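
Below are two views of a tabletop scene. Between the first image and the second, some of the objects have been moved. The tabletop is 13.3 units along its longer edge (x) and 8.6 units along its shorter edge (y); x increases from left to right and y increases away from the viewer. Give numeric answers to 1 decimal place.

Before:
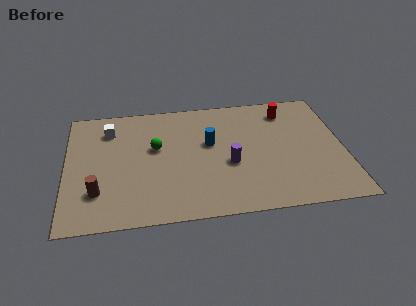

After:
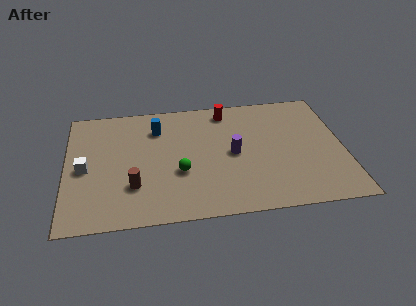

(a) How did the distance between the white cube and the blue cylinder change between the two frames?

-0.8

The distance was about 5.1 in the first image and 4.3 in the second, so they moved 0.8 units closer together.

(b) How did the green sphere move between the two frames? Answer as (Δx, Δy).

(1.1, -1.9)

The green sphere was at about (4.3, 5.1) and moved to about (5.4, 3.2).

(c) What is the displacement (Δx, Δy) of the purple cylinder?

(0.2, 0.7)

The purple cylinder started near (7.8, 3.5) and ended near (8.0, 4.2).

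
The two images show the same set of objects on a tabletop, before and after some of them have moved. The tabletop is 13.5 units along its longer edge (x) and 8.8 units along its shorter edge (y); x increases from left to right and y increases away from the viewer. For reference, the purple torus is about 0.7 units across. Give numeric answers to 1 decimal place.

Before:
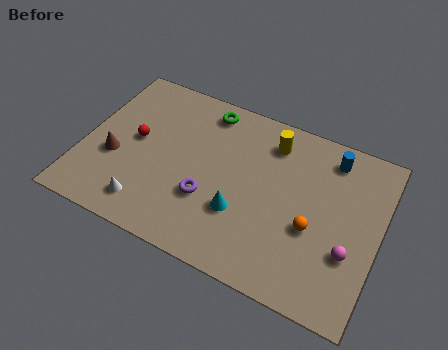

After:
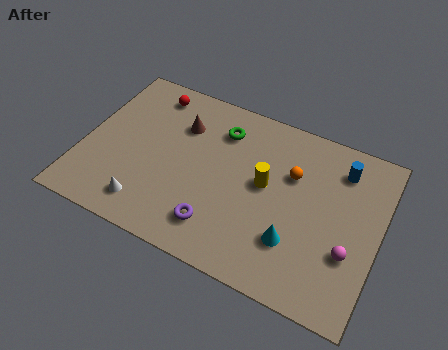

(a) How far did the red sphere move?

2.8

The red sphere was near (2.3, 4.7) before and (2.6, 7.5) after, so it travelled √(0.3² + 2.8²) ≈ 2.8 units.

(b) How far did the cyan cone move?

2.5

From (7.4, 2.9) to (9.9, 2.5), the cyan cone covered √(2.5² + 0.4²) ≈ 2.5 units.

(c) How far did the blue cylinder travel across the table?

0.6

The blue cylinder moved from about (11.0, 7.4) to (11.5, 7.0), a distance of √(0.5² + 0.4²) ≈ 0.6.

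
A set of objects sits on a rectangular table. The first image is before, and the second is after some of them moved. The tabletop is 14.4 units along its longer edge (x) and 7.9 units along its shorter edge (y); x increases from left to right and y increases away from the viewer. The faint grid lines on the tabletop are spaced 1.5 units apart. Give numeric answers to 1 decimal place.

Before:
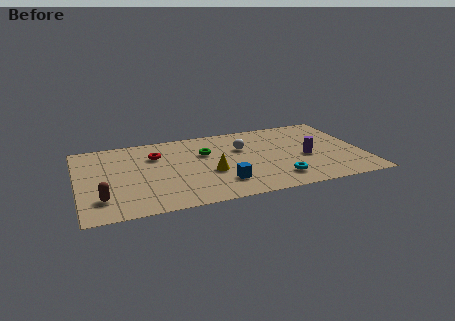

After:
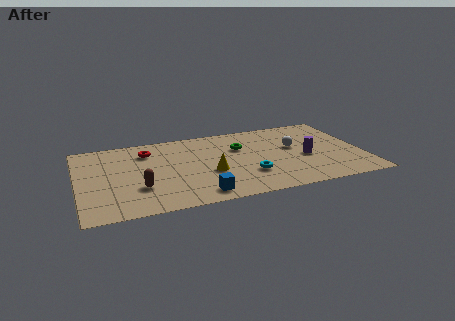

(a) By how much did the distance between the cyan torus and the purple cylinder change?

+0.8

Before: roughly 2.4 units apart; after: 3.2. That's 0.8 units further apart.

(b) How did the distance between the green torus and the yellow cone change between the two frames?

+0.7

Before: roughly 2.1 units apart; after: 2.8. That's 0.7 units further apart.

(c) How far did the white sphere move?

2.7

From (8.4, 5.2) to (11.0, 4.6), the white sphere covered √(2.6² + 0.6²) ≈ 2.7 units.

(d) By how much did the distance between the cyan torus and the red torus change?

-1.0

Before: roughly 7.1 units apart; after: 6.1. That's 1.0 units closer together.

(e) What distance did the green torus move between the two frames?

1.8

The green torus moved from about (6.5, 5.2) to (8.3, 5.3), a distance of √(1.8² + 0.1²) ≈ 1.8.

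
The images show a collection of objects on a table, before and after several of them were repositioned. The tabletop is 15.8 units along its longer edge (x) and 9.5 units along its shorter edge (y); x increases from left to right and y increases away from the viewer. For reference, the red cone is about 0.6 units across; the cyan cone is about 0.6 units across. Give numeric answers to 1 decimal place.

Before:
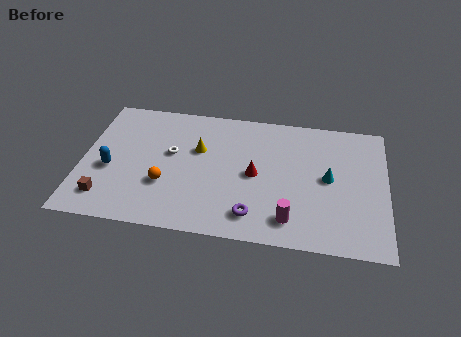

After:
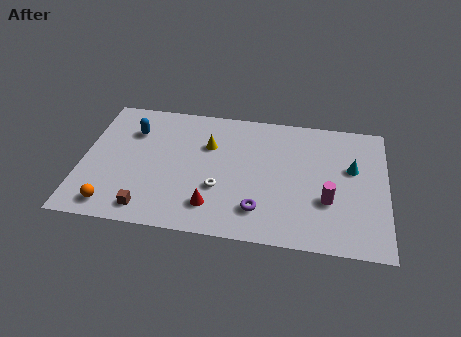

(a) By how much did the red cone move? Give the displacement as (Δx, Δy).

(-2.1, -2.6)

The red cone was at about (9.0, 4.6) and moved to about (6.9, 2.0).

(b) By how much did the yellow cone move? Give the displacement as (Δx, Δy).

(0.5, 0.4)

From the two frames, the yellow cone sits at roughly (6.0, 6.0) before and (6.5, 6.4) after.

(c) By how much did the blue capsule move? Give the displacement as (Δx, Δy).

(1.0, 3.0)

The blue capsule started near (1.5, 3.9) and ended near (2.5, 6.9).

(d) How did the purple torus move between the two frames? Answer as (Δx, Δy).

(0.3, 0.4)

From the two frames, the purple torus sits at roughly (9.0, 1.7) before and (9.3, 2.1) after.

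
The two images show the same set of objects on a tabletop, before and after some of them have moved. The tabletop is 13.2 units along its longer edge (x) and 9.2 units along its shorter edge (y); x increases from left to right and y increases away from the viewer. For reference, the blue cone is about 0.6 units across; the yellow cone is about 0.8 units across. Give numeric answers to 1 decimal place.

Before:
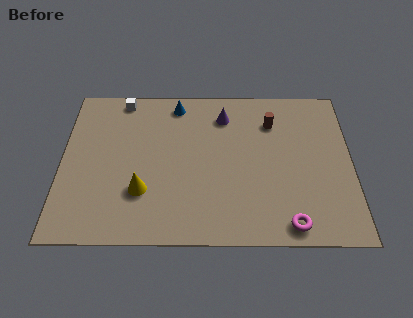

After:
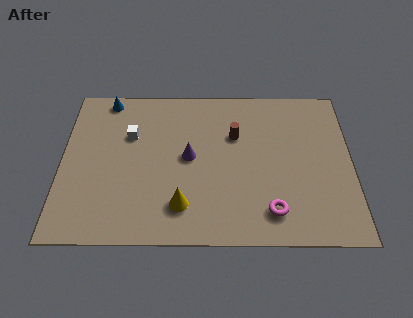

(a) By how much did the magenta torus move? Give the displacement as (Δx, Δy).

(-0.8, 0.7)

From the two frames, the magenta torus sits at roughly (10.3, 1.0) before and (9.5, 1.7) after.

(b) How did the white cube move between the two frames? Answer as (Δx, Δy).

(0.4, -2.2)

From the two frames, the white cube sits at roughly (2.7, 8.3) before and (3.1, 6.1) after.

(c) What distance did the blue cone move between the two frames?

3.2

From (5.2, 8.0) to (2.0, 8.3), the blue cone covered √(3.2² + 0.3²) ≈ 3.2 units.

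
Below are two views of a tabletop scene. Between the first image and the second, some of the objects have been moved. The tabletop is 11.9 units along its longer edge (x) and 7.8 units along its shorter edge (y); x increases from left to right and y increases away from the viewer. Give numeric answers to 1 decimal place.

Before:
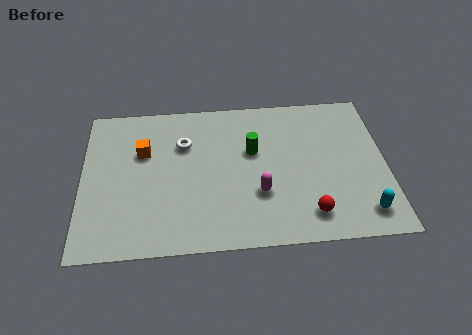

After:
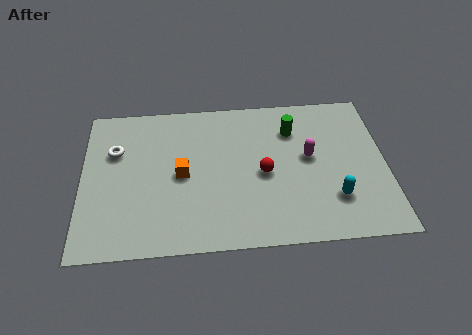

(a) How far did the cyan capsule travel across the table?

1.4

From (10.9, 1.3) to (9.8, 2.1), the cyan capsule covered √(1.1² + 0.8²) ≈ 1.4 units.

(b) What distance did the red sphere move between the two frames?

2.8

The red sphere was near (8.8, 1.4) before and (7.1, 3.6) after, so it travelled √(1.7² + 2.2²) ≈ 2.8 units.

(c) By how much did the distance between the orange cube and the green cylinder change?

+0.5

They were about 4.3 units apart before and 4.8 after — 0.5 units further apart.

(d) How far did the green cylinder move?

1.9

From (6.7, 4.8) to (8.3, 5.8), the green cylinder covered √(1.6² + 1.0²) ≈ 1.9 units.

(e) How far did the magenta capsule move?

2.6

The magenta capsule moved from about (6.9, 2.6) to (8.9, 4.3), a distance of √(2.0² + 1.7²) ≈ 2.6.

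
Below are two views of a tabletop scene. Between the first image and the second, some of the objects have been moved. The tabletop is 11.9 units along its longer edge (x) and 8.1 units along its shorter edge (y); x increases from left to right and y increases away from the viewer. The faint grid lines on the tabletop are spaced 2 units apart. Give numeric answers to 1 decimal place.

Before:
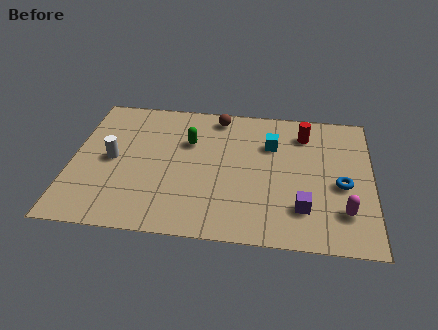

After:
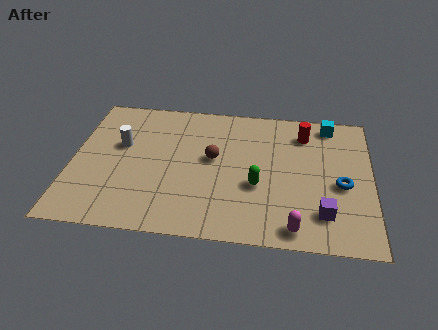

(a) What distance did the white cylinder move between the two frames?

0.9

The white cylinder moved from about (1.6, 4.0) to (1.9, 4.9), a distance of √(0.3² + 0.9²) ≈ 0.9.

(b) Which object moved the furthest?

the green capsule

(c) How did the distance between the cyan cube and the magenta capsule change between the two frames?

+1.7

They were about 4.6 units apart before and 6.3 after — 1.7 units further apart.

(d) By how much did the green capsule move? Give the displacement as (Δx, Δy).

(2.8, -2.3)

From the two frames, the green capsule sits at roughly (4.6, 5.4) before and (7.4, 3.1) after.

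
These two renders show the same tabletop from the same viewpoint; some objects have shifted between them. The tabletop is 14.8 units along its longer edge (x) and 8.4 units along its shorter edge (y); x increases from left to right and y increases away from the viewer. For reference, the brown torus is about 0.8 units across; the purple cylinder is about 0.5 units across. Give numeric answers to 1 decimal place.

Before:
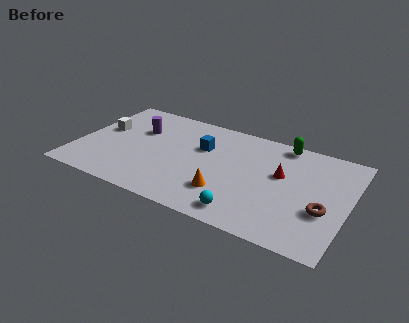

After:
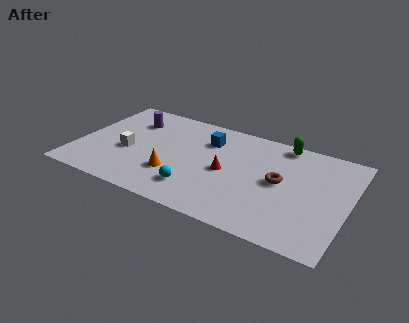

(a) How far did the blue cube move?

0.7

The blue cube moved from about (6.7, 5.5) to (6.9, 6.2), a distance of √(0.2² + 0.7²) ≈ 0.7.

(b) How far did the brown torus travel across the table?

2.8

The brown torus was near (13.6, 3.1) before and (11.1, 4.4) after, so it travelled √(2.5² + 1.3²) ≈ 2.8 units.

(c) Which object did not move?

the green capsule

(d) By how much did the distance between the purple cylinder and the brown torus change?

-2.1

The distance was about 10.8 in the first image and 8.7 in the second, so they moved 2.1 units closer together.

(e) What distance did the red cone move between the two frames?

3.1

The red cone moved from about (11.1, 5.0) to (8.2, 4.0), a distance of √(2.9² + 1.0²) ≈ 3.1.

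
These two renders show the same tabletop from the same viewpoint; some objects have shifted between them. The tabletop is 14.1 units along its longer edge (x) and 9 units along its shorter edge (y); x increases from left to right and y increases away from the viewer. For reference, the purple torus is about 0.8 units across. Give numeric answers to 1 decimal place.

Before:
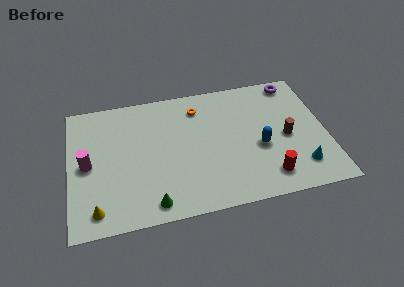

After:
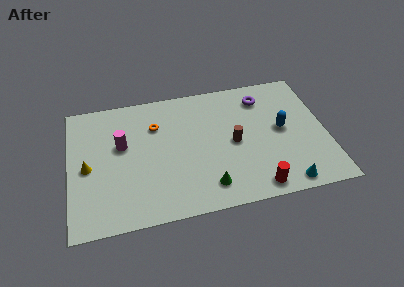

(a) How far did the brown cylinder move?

2.9

From (11.9, 4.1) to (9.0, 4.3), the brown cylinder covered √(2.9² + 0.2²) ≈ 2.9 units.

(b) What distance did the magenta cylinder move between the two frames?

2.1

The magenta cylinder was near (1.0, 4.4) before and (2.9, 5.4) after, so it travelled √(1.9² + 1.0²) ≈ 2.1 units.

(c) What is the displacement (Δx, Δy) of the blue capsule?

(1.3, 1.0)

From the two frames, the blue capsule sits at roughly (10.4, 3.7) before and (11.7, 4.7) after.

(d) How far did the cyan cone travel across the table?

1.3

From (12.5, 1.9) to (11.6, 0.9), the cyan cone covered √(0.9² + 1.0²) ≈ 1.3 units.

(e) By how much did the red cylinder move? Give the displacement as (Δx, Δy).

(-0.7, -0.6)

The red cylinder was at about (10.7, 1.6) and moved to about (10.0, 1.0).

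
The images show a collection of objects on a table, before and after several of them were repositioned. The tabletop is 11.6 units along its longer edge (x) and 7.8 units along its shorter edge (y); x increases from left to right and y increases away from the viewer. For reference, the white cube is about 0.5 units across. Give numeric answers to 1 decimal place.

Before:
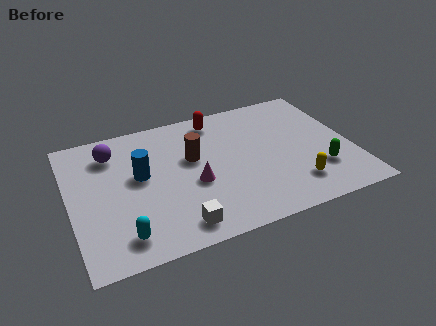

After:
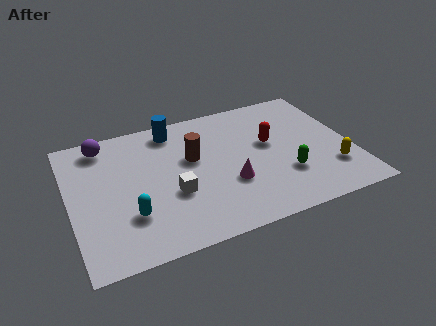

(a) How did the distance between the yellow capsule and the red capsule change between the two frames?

-2.4

They were about 5.7 units apart before and 3.3 after — 2.4 units closer together.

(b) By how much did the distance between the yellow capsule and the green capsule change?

+0.7

They were about 1.2 units apart before and 1.9 after — 0.7 units further apart.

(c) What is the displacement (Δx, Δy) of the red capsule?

(2.0, -2.2)

From the two frames, the red capsule sits at roughly (6.3, 6.7) before and (8.3, 4.5) after.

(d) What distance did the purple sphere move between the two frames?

0.7

From (1.9, 6.1) to (1.6, 6.7), the purple sphere covered √(0.3² + 0.6²) ≈ 0.7 units.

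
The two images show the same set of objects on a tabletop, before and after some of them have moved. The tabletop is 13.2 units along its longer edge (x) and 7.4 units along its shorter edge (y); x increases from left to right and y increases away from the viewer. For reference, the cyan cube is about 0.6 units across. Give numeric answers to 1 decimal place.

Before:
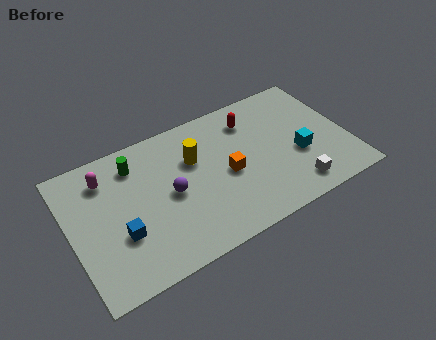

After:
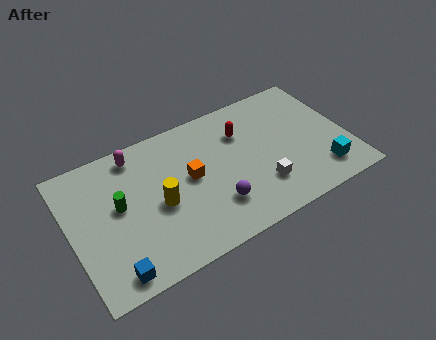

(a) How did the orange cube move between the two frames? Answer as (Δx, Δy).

(-1.7, 0.6)

From the two frames, the orange cube sits at roughly (7.4, 3.4) before and (5.7, 4.0) after.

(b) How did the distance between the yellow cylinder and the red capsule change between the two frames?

+1.7

Before: roughly 3.0 units apart; after: 4.7. That's 1.7 units further apart.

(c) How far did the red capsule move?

0.7

From (8.9, 5.8) to (8.4, 5.3), the red capsule covered √(0.5² + 0.5²) ≈ 0.7 units.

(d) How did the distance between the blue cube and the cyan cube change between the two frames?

+1.5

The distance was about 8.6 in the first image and 10.1 in the second, so they moved 1.5 units further apart.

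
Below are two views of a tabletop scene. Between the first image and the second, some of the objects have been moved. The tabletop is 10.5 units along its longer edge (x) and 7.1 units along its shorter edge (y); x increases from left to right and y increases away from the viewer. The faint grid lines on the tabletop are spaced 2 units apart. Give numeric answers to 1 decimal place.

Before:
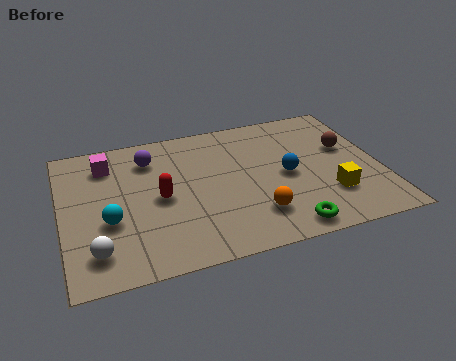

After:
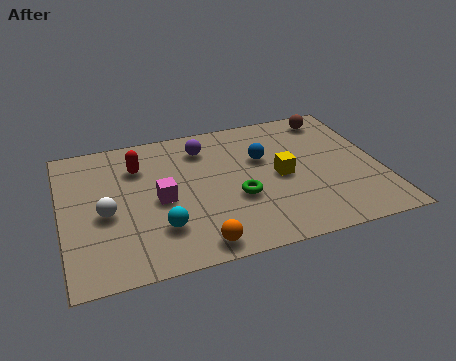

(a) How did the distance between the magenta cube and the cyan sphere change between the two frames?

-1.5

The distance was about 2.9 in the first image and 1.4 in the second, so they moved 1.5 units closer together.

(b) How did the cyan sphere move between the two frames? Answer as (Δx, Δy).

(1.6, -0.8)

The cyan sphere was at about (1.5, 2.7) and moved to about (3.1, 1.9).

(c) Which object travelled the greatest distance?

the magenta cube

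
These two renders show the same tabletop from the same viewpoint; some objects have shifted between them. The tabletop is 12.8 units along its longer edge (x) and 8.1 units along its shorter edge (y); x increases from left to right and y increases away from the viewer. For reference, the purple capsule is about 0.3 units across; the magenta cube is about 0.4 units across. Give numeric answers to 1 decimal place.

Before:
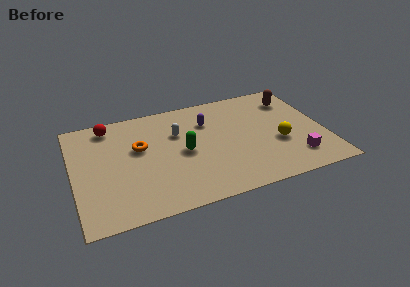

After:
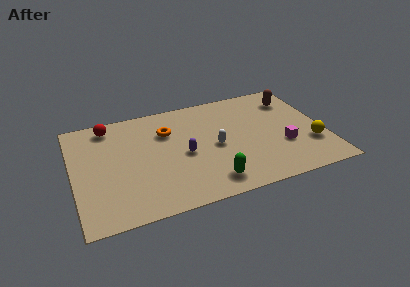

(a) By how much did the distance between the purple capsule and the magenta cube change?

-0.7

Before: roughly 5.8 units apart; after: 5.1. That's 0.7 units closer together.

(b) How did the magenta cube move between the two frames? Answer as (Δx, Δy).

(-0.5, 1.1)

The magenta cube started near (11.1, 1.7) and ended near (10.6, 2.8).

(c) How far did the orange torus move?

1.7

The orange torus moved from about (3.4, 4.9) to (4.9, 5.7), a distance of √(1.5² + 0.8²) ≈ 1.7.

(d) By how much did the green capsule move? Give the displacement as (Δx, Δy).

(1.1, -2.6)

The green capsule started near (5.6, 3.9) and ended near (6.7, 1.3).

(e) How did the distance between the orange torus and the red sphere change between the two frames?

+0.7

Before: roughly 2.5 units apart; after: 3.2. That's 0.7 units further apart.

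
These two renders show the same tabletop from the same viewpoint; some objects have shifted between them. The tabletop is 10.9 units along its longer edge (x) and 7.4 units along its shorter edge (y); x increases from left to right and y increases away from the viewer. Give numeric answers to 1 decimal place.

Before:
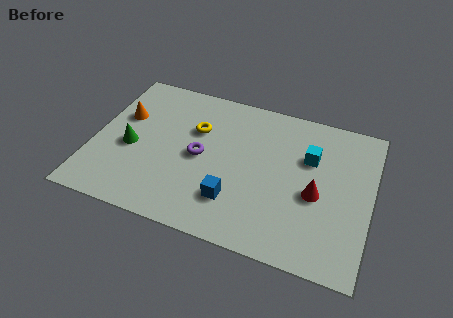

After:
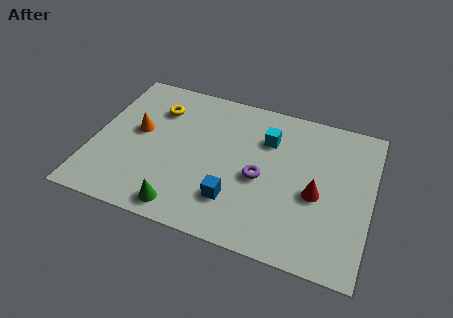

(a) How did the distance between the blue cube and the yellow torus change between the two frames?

+1.5

They were about 3.5 units apart before and 5.0 after — 1.5 units further apart.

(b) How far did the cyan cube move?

1.7

From (8.4, 4.9) to (6.7, 5.3), the cyan cube covered √(1.7² + 0.4²) ≈ 1.7 units.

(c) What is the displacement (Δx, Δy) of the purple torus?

(2.4, -0.3)

The purple torus started near (4.2, 3.6) and ended near (6.6, 3.3).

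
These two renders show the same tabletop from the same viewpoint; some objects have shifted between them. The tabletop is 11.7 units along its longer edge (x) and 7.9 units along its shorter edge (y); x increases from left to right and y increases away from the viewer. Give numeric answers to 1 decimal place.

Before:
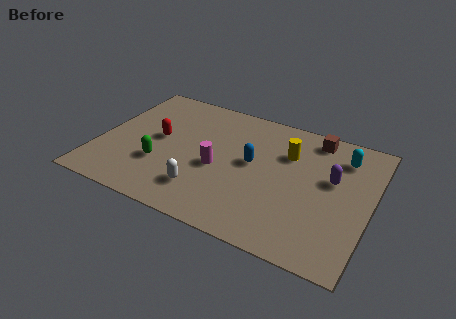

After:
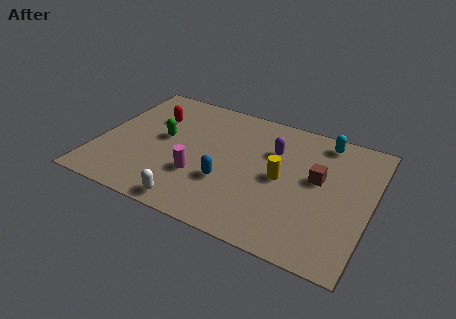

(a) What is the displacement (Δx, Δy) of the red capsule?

(-0.4, 1.3)

From the two frames, the red capsule sits at roughly (2.5, 4.2) before and (2.1, 5.5) after.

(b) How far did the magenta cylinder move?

1.1

From (5.2, 3.4) to (4.5, 2.6), the magenta cylinder covered √(0.7² + 0.8²) ≈ 1.1 units.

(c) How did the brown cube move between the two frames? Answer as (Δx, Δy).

(0.4, -2.4)

The brown cube was at about (9.0, 6.9) and moved to about (9.4, 4.5).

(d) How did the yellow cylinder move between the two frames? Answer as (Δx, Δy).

(-0.1, -1.6)

The yellow cylinder started near (8.0, 5.5) and ended near (7.9, 3.9).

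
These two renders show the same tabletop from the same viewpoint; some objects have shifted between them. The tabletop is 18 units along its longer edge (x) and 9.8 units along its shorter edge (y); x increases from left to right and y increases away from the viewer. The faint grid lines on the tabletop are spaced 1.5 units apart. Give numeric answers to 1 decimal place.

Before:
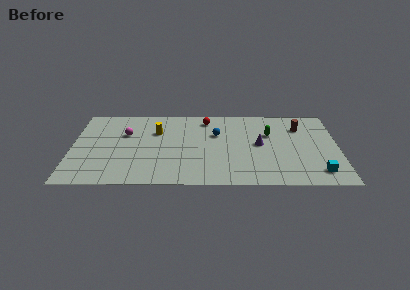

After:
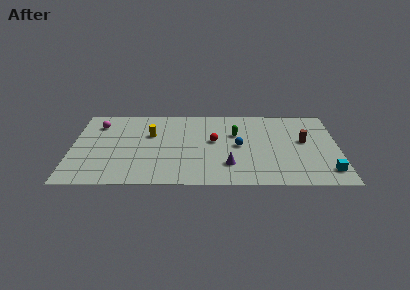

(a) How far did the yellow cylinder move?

0.6

The yellow cylinder was near (5.7, 6.7) before and (5.3, 6.3) after, so it travelled √(0.4² + 0.4²) ≈ 0.6 units.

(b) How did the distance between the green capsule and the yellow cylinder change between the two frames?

-1.9

The distance was about 7.7 in the first image and 5.8 in the second, so they moved 1.9 units closer together.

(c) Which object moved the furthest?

the purple cone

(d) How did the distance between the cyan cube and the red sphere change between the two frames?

-1.5

Before: roughly 10.0 units apart; after: 8.5. That's 1.5 units closer together.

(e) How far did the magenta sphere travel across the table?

2.2

The magenta sphere moved from about (3.6, 6.4) to (1.7, 7.6), a distance of √(1.9² + 1.2²) ≈ 2.2.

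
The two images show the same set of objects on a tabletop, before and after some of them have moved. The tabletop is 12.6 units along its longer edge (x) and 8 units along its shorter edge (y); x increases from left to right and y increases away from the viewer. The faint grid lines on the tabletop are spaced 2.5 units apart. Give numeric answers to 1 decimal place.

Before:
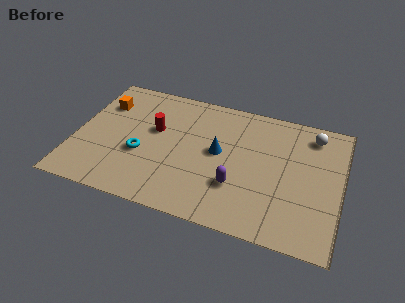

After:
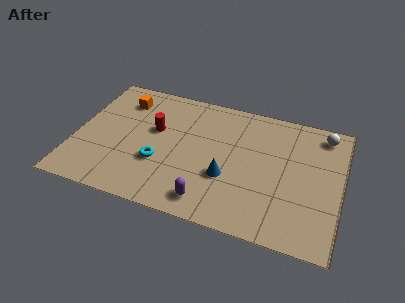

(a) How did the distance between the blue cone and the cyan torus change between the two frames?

-0.6

The distance was about 3.8 in the first image and 3.2 in the second, so they moved 0.6 units closer together.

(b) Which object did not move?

the red cylinder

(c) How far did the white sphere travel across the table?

0.5

The white sphere moved from about (11.1, 6.7) to (11.6, 6.9), a distance of √(0.5² + 0.2²) ≈ 0.5.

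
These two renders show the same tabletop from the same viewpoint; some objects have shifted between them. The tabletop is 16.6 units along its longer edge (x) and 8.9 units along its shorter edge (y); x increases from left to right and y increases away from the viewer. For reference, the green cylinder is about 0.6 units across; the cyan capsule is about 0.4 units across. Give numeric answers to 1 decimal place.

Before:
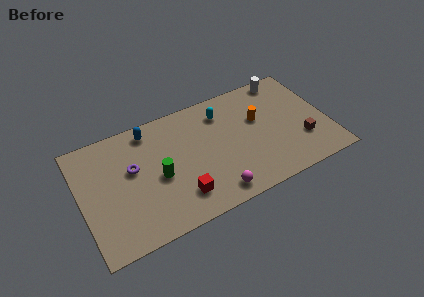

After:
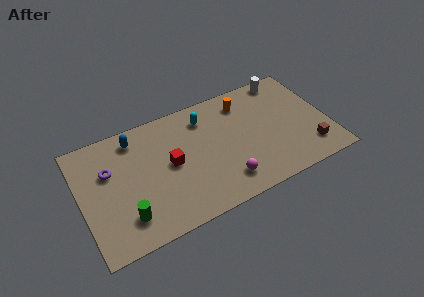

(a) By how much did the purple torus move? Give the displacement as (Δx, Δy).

(-1.5, 0.5)

From the two frames, the purple torus sits at roughly (3.5, 5.3) before and (2.0, 5.8) after.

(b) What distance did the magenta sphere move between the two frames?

1.0

From (8.5, 1.2) to (9.3, 1.8), the magenta sphere covered √(0.8² + 0.6²) ≈ 1.0 units.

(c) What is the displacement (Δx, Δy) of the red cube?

(-0.3, 2.6)

The red cube started near (6.3, 2.0) and ended near (6.0, 4.6).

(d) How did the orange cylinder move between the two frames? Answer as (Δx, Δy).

(-0.8, 1.7)

From the two frames, the orange cylinder sits at roughly (12.1, 5.5) before and (11.3, 7.2) after.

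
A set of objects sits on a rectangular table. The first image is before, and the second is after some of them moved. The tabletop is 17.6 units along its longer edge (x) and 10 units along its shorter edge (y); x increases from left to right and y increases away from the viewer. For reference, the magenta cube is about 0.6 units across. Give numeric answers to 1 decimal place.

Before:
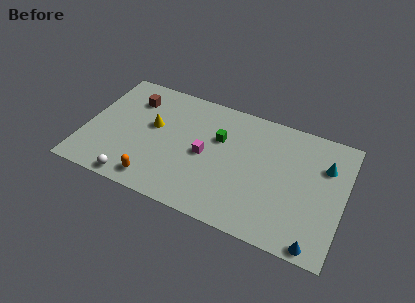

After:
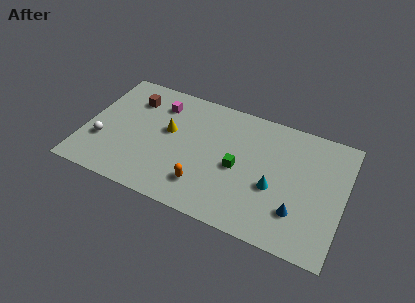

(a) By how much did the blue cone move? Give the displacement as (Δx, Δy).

(-1.4, 1.9)

The blue cone was at about (16.1, 0.8) and moved to about (14.7, 2.7).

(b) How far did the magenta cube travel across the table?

4.6

The magenta cube was near (8.2, 4.8) before and (4.7, 7.8) after, so it travelled √(3.5² + 3.0²) ≈ 4.6 units.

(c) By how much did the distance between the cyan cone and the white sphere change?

-2.1

The distance was about 13.8 in the first image and 11.7 in the second, so they moved 2.1 units closer together.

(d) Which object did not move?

the brown cube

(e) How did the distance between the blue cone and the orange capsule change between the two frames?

-4.6

Before: roughly 10.9 units apart; after: 6.3. That's 4.6 units closer together.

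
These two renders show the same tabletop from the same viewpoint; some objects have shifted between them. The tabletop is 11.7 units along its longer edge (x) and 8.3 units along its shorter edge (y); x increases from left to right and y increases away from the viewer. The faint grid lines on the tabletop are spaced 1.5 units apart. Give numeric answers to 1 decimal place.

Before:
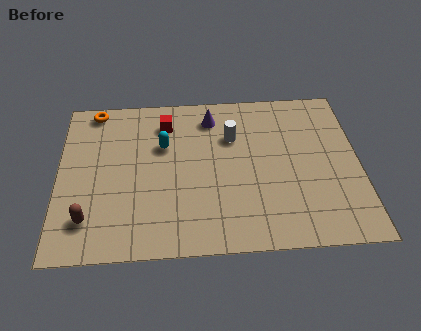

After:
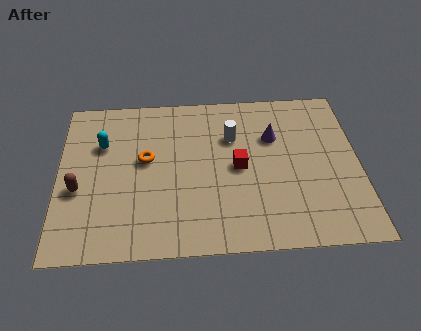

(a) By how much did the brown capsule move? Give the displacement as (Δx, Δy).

(-0.4, 1.5)

The brown capsule was at about (1.2, 1.8) and moved to about (0.8, 3.3).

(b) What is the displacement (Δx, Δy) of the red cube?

(2.8, -2.5)

The red cube was at about (4.2, 6.6) and moved to about (7.0, 4.1).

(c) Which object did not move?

the white cylinder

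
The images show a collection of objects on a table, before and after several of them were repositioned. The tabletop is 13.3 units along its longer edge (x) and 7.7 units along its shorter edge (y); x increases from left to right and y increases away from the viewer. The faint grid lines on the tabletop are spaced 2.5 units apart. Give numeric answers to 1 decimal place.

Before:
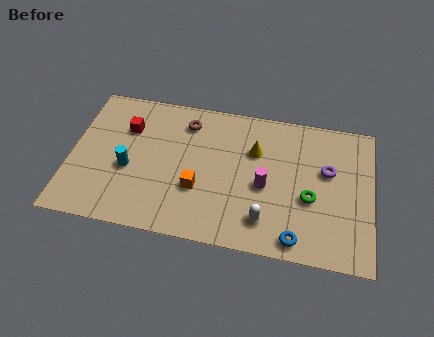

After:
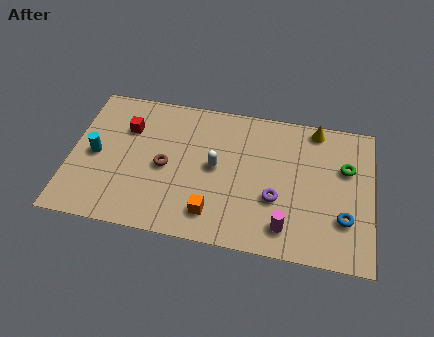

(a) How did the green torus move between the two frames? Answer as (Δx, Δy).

(1.5, 1.9)

The green torus was at about (10.6, 3.1) and moved to about (12.1, 5.0).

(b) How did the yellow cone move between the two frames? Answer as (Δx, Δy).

(2.6, 1.7)

The yellow cone started near (8.1, 5.2) and ended near (10.7, 6.9).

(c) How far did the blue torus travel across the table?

2.4

From (10.1, 0.9) to (12.1, 2.3), the blue torus covered √(2.0² + 1.4²) ≈ 2.4 units.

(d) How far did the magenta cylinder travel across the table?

2.2

The magenta cylinder moved from about (8.6, 3.4) to (9.6, 1.4), a distance of √(1.0² + 2.0²) ≈ 2.2.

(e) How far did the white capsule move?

3.3

From (8.7, 1.6) to (6.4, 4.0), the white capsule covered √(2.3² + 2.4²) ≈ 3.3 units.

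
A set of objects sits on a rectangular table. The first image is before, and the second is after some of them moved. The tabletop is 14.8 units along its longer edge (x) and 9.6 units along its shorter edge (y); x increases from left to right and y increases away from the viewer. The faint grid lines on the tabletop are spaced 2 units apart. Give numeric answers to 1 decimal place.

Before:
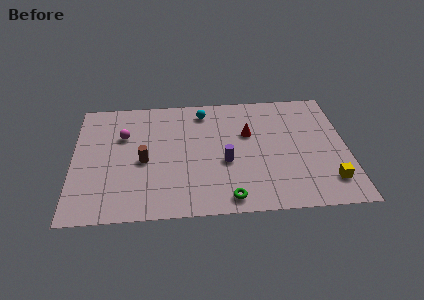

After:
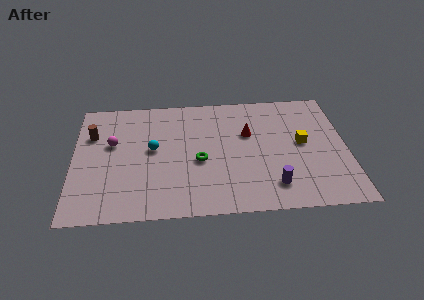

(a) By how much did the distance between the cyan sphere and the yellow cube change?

-0.9

Before: roughly 9.0 units apart; after: 8.1. That's 0.9 units closer together.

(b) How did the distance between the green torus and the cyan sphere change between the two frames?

-4.4

They were about 7.1 units apart before and 2.7 after — 4.4 units closer together.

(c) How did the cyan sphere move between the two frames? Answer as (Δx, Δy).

(-2.8, -2.9)

The cyan sphere started near (7.1, 8.1) and ended near (4.3, 5.2).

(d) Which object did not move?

the red cone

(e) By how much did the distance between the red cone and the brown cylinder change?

+2.5

The distance was about 6.0 in the first image and 8.5 in the second, so they moved 2.5 units further apart.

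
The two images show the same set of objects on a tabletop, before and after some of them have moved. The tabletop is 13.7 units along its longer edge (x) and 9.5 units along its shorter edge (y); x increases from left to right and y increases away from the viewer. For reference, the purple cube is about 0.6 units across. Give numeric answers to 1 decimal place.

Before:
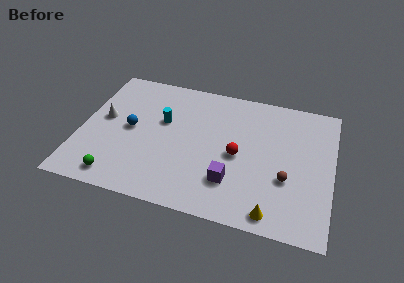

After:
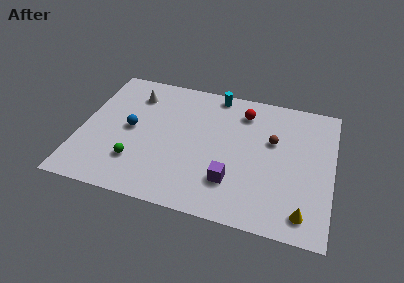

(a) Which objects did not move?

the blue sphere and the purple cube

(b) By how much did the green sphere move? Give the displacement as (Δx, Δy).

(0.9, 1.3)

The green sphere started near (2.3, 1.2) and ended near (3.2, 2.5).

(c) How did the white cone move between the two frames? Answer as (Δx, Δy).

(1.5, 2.2)

The white cone was at about (1.2, 5.2) and moved to about (2.7, 7.4).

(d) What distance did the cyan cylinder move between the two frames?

3.9

From (4.4, 5.8) to (7.1, 8.6), the cyan cylinder covered √(2.7² + 2.8²) ≈ 3.9 units.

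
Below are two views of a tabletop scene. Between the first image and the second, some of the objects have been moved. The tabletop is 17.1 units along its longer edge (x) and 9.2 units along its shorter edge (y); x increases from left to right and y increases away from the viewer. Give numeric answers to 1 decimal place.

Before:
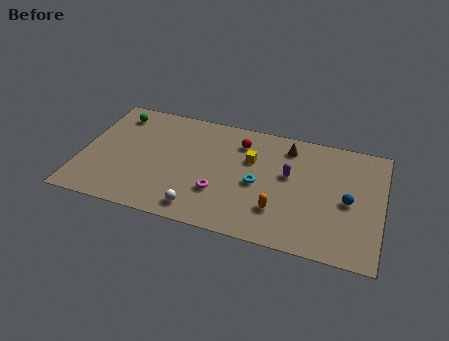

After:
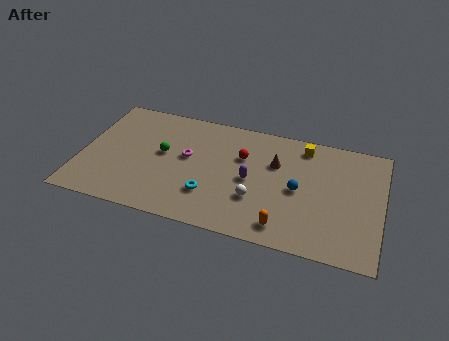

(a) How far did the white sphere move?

3.5

The white sphere moved from about (7.0, 1.3) to (10.1, 3.0), a distance of √(3.1² + 1.7²) ≈ 3.5.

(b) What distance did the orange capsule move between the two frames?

1.2

The orange capsule moved from about (11.4, 2.5) to (11.8, 1.4), a distance of √(0.4² + 1.1²) ≈ 1.2.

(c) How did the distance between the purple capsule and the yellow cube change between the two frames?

+2.2

Before: roughly 2.3 units apart; after: 4.5. That's 2.2 units further apart.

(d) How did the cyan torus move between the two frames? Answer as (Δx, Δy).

(-2.6, -1.6)

The cyan torus was at about (10.1, 4.2) and moved to about (7.5, 2.6).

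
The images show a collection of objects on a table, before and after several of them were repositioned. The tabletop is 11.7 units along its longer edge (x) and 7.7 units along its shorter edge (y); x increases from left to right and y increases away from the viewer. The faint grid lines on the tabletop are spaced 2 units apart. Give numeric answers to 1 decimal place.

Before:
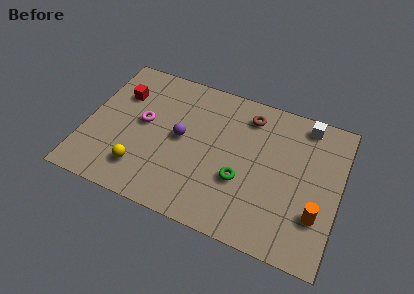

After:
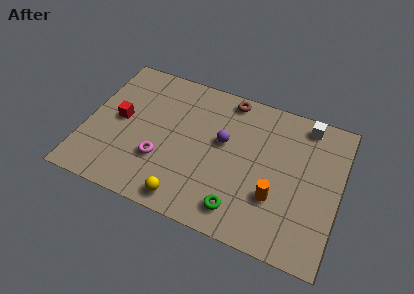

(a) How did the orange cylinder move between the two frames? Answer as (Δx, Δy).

(-1.9, 0.2)

The orange cylinder was at about (10.8, 2.3) and moved to about (8.9, 2.5).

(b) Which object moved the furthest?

the yellow sphere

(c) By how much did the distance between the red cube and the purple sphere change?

+1.5

Before: roughly 3.3 units apart; after: 4.8. That's 1.5 units further apart.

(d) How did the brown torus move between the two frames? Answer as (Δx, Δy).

(-1.0, 0.6)

The brown torus was at about (7.3, 6.3) and moved to about (6.3, 6.9).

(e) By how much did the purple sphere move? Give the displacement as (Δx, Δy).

(1.9, 0.5)

The purple sphere started near (4.4, 4.0) and ended near (6.3, 4.5).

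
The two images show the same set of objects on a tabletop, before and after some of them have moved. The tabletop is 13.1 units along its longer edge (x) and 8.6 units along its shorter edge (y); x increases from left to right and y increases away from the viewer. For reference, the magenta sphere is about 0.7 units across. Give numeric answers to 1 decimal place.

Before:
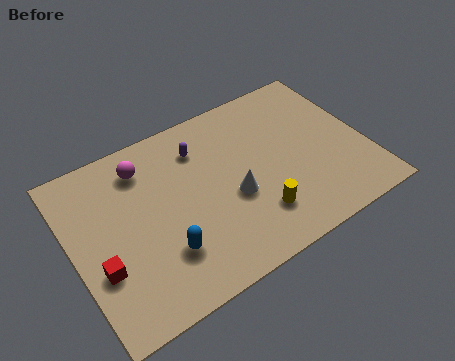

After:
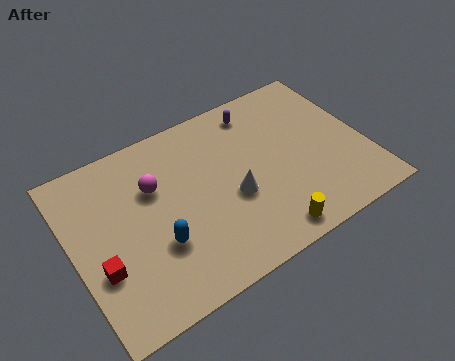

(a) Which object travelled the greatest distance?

the purple capsule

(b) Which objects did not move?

the white cone and the red cube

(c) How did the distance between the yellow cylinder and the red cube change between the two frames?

+0.5

They were about 6.9 units apart before and 7.4 after — 0.5 units further apart.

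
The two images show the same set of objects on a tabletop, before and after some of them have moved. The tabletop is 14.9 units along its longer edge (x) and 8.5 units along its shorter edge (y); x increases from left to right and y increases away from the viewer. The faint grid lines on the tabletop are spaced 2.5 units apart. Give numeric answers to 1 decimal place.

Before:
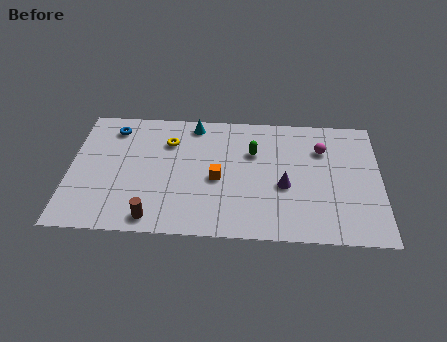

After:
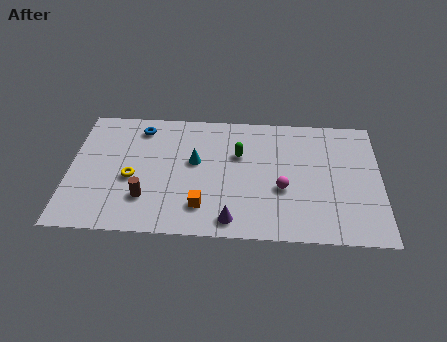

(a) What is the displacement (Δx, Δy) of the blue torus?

(1.3, 0.1)

From the two frames, the blue torus sits at roughly (2.0, 7.0) before and (3.3, 7.1) after.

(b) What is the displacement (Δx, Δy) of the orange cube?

(-0.7, -1.9)

The orange cube was at about (7.1, 3.8) and moved to about (6.4, 1.9).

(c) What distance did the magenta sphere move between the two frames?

3.4

The magenta sphere was near (12.1, 6.1) before and (10.2, 3.3) after, so it travelled √(1.9² + 2.8²) ≈ 3.4 units.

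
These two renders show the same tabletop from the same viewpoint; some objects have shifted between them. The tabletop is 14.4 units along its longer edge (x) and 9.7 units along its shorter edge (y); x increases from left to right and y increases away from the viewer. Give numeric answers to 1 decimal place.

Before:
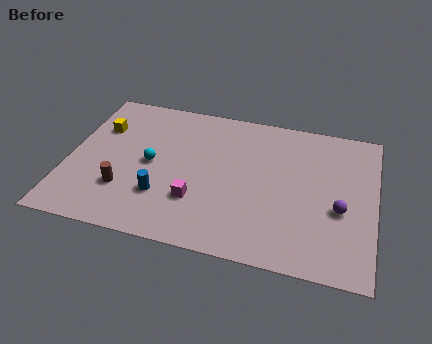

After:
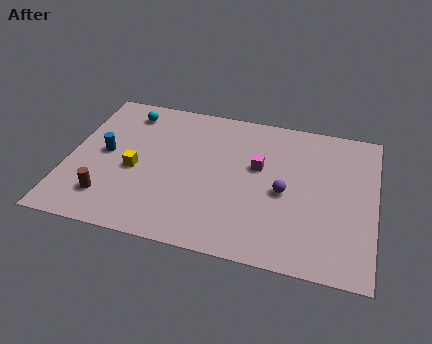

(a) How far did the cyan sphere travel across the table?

3.6

The cyan sphere was near (3.9, 4.8) before and (2.5, 8.1) after, so it travelled √(1.4² + 3.3²) ≈ 3.6 units.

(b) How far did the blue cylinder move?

3.6

The blue cylinder was near (4.6, 2.8) before and (1.7, 5.0) after, so it travelled √(2.9² + 2.2²) ≈ 3.6 units.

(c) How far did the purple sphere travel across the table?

2.6

From (12.8, 3.9) to (10.2, 4.4), the purple sphere covered √(2.6² + 0.5²) ≈ 2.6 units.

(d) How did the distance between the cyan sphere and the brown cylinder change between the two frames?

+3.7

The distance was about 2.3 in the first image and 6.0 in the second, so they moved 3.7 units further apart.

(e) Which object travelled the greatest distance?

the magenta cube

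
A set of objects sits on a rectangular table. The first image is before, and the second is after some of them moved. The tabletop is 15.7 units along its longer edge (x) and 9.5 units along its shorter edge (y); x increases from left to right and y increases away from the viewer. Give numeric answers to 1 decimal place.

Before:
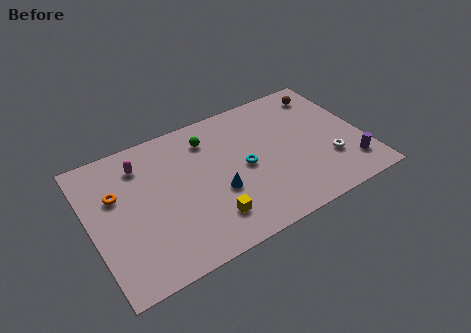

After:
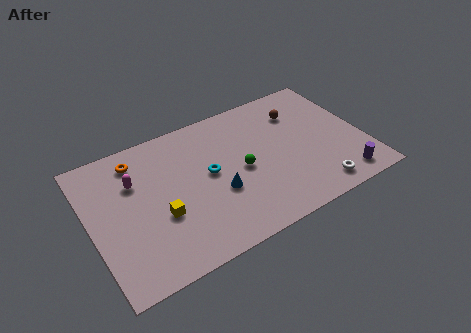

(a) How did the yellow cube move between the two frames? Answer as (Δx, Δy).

(-2.6, 1.5)

From the two frames, the yellow cube sits at roughly (6.4, 2.1) before and (3.8, 3.6) after.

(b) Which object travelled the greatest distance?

the green sphere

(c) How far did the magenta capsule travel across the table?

1.1

The magenta capsule moved from about (3.2, 7.5) to (2.7, 6.5), a distance of √(0.5² + 1.0²) ≈ 1.1.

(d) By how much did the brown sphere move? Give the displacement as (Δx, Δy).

(-1.7, -0.8)

The brown sphere started near (14.1, 7.9) and ended near (12.4, 7.1).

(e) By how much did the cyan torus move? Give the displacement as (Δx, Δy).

(-2.0, 0.5)

The cyan torus started near (8.8, 4.6) and ended near (6.8, 5.1).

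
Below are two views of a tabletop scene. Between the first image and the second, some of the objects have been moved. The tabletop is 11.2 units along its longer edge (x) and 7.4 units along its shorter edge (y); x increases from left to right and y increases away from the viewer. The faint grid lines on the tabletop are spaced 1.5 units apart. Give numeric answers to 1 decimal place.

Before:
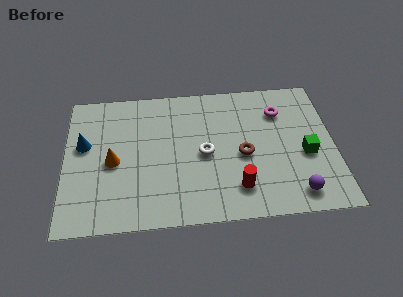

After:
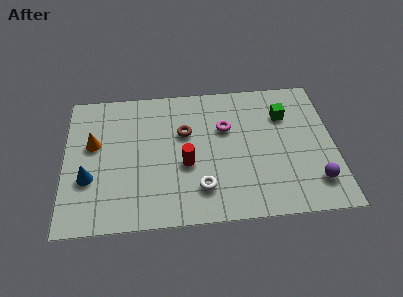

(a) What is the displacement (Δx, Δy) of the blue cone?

(0.2, -1.8)

From the two frames, the blue cone sits at roughly (0.8, 4.4) before and (1.0, 2.6) after.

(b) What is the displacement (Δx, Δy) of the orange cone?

(-0.8, 1.0)

From the two frames, the orange cone sits at roughly (2.0, 3.4) before and (1.2, 4.4) after.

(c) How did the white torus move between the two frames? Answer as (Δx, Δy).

(-0.2, -1.8)

The white torus started near (5.8, 3.5) and ended near (5.6, 1.7).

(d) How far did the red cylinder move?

2.5

The red cylinder was near (7.1, 1.6) before and (5.0, 3.0) after, so it travelled √(2.1² + 1.4²) ≈ 2.5 units.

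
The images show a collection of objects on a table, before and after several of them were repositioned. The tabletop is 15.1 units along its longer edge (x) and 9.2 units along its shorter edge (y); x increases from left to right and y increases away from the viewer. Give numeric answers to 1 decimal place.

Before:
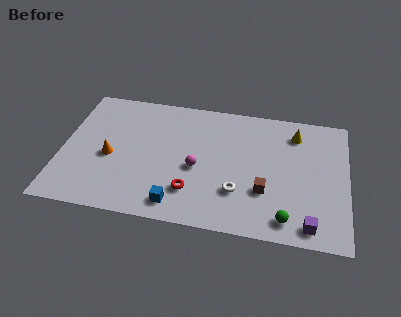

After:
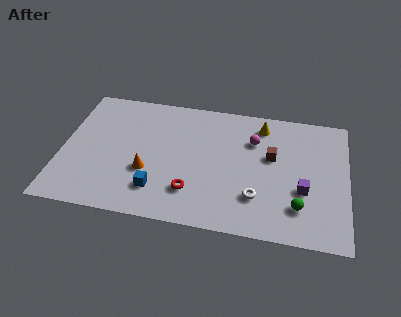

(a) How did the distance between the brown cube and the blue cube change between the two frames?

+2.0

They were about 4.8 units apart before and 6.8 after — 2.0 units further apart.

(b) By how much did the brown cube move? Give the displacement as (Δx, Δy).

(0.3, 2.5)

The brown cube started near (10.8, 3.0) and ended near (11.1, 5.5).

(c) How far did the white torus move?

1.0

The white torus was near (9.4, 2.7) before and (10.4, 2.5) after, so it travelled √(1.0² + 0.2²) ≈ 1.0 units.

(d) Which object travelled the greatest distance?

the magenta sphere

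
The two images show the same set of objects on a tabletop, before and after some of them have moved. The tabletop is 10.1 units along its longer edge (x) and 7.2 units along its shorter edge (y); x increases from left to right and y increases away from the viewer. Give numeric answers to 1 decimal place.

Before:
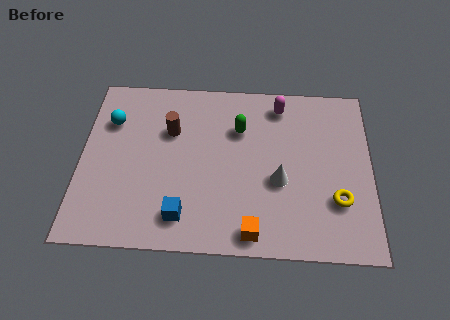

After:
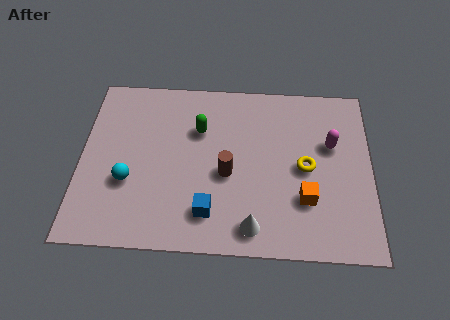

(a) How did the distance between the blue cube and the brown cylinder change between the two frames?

-1.8

Before: roughly 3.5 units apart; after: 1.7. That's 1.8 units closer together.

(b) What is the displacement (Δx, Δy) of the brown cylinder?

(2.0, -1.7)

The brown cylinder started near (3.1, 4.8) and ended near (5.1, 3.1).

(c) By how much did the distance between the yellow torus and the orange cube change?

-1.9

Before: roughly 3.2 units apart; after: 1.3. That's 1.9 units closer together.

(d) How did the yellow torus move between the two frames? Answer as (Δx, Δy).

(-1.1, 1.3)

From the two frames, the yellow torus sits at roughly (8.9, 2.2) before and (7.8, 3.5) after.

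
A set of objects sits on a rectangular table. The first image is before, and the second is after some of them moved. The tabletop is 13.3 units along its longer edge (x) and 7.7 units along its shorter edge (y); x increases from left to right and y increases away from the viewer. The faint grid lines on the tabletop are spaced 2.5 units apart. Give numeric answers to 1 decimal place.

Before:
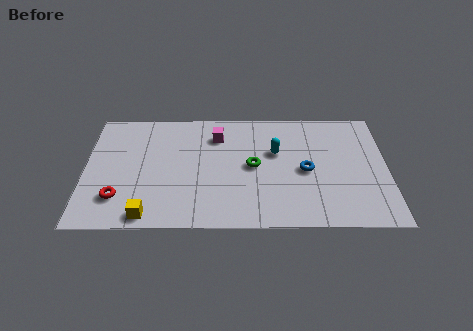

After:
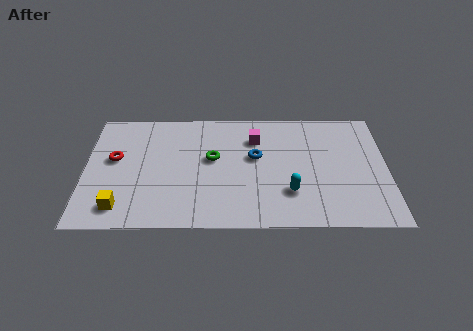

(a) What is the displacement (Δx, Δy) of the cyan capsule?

(0.6, -2.6)

The cyan capsule was at about (8.4, 4.8) and moved to about (9.0, 2.2).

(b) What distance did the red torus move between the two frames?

2.5

The red torus was near (1.5, 1.9) before and (1.3, 4.4) after, so it travelled √(0.2² + 2.5²) ≈ 2.5 units.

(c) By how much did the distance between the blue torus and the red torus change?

-2.2

Before: roughly 8.4 units apart; after: 6.2. That's 2.2 units closer together.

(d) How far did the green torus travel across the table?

1.9

From (7.4, 3.9) to (5.6, 4.4), the green torus covered √(1.8² + 0.5²) ≈ 1.9 units.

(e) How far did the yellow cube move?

1.3

The yellow cube moved from about (2.8, 0.8) to (1.6, 1.3), a distance of √(1.2² + 0.5²) ≈ 1.3.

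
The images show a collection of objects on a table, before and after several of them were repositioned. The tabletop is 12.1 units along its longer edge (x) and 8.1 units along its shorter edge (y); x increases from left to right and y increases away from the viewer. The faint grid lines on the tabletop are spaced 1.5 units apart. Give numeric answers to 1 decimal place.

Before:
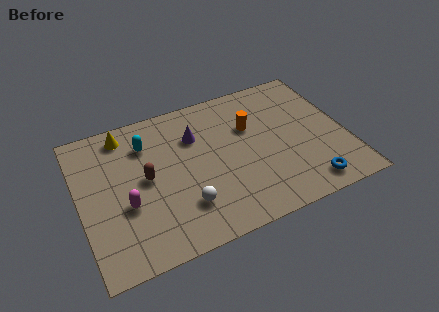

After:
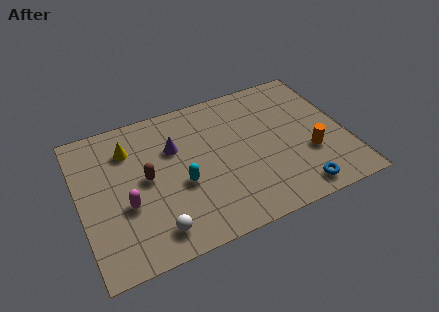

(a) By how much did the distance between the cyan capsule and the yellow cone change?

+2.2

They were about 1.3 units apart before and 3.5 after — 2.2 units further apart.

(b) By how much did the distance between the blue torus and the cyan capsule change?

-2.9

The distance was about 8.4 in the first image and 5.5 in the second, so they moved 2.9 units closer together.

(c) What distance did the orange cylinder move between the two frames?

3.5

The orange cylinder was near (7.9, 5.3) before and (10.3, 2.8) after, so it travelled √(2.4² + 2.5²) ≈ 3.5 units.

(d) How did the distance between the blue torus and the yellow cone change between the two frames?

-1.0

The distance was about 9.7 in the first image and 8.7 in the second, so they moved 1.0 units closer together.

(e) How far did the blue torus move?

0.5

The blue torus moved from about (10.0, 1.1) to (9.5, 1.0), a distance of √(0.5² + 0.1²) ≈ 0.5.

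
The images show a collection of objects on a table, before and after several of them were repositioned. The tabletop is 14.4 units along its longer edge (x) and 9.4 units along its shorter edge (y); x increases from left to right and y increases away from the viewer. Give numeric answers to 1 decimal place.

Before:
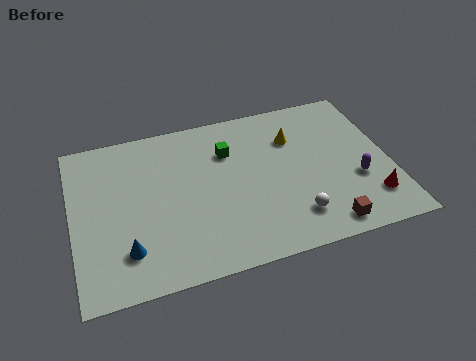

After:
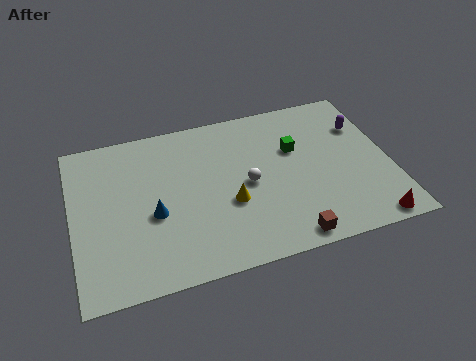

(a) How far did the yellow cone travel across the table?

4.5

From (10.2, 6.7) to (7.0, 3.6), the yellow cone covered √(3.2² + 3.1²) ≈ 4.5 units.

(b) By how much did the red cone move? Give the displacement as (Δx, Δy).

(-0.2, -1.3)

The red cone started near (13.3, 2.1) and ended near (13.1, 0.8).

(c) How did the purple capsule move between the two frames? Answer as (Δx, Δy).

(0.6, 3.2)

The purple capsule was at about (12.8, 3.4) and moved to about (13.4, 6.6).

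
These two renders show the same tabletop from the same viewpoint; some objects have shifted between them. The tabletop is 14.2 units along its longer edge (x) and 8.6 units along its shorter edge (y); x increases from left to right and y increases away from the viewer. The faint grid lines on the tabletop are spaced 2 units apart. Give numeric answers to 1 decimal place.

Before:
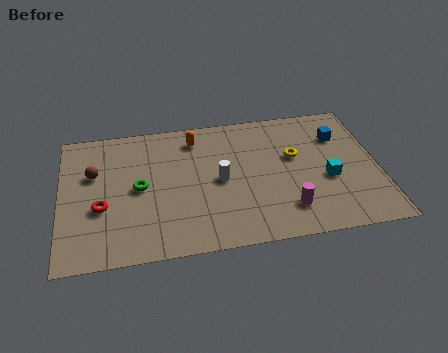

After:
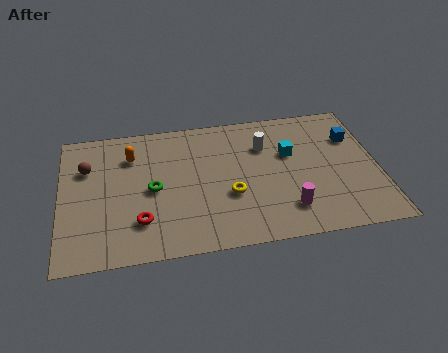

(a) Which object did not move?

the magenta cylinder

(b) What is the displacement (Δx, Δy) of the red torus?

(1.7, -1.1)

From the two frames, the red torus sits at roughly (1.8, 3.3) before and (3.5, 2.2) after.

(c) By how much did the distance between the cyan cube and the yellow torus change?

+1.4

Before: roughly 2.2 units apart; after: 3.6. That's 1.4 units further apart.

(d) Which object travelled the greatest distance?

the yellow torus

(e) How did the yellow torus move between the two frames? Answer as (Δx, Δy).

(-3.0, -2.0)

The yellow torus started near (10.5, 5.2) and ended near (7.5, 3.2).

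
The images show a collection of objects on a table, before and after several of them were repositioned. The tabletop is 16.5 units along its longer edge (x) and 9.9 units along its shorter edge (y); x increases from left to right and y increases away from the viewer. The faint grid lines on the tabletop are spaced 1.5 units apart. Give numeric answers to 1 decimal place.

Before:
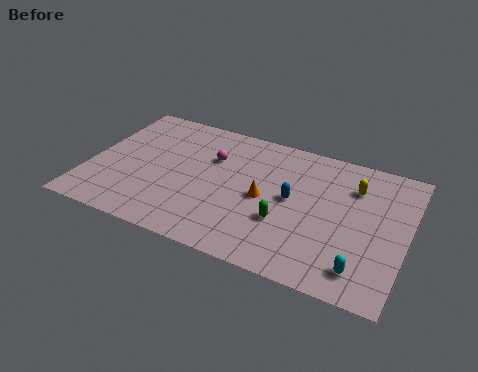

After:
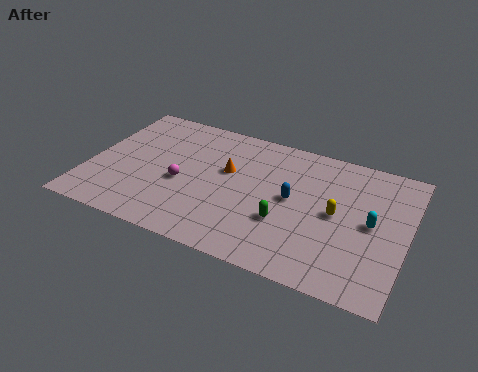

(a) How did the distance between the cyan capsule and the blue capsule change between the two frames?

-1.1

They were about 5.2 units apart before and 4.1 after — 1.1 units closer together.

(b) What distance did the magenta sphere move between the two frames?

2.8

The magenta sphere was near (6.2, 6.7) before and (4.9, 4.2) after, so it travelled √(1.3² + 2.5²) ≈ 2.8 units.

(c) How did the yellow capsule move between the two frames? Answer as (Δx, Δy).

(-0.7, -2.3)

From the two frames, the yellow capsule sits at roughly (13.6, 7.3) before and (12.9, 5.0) after.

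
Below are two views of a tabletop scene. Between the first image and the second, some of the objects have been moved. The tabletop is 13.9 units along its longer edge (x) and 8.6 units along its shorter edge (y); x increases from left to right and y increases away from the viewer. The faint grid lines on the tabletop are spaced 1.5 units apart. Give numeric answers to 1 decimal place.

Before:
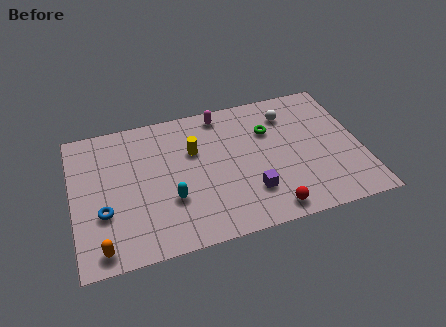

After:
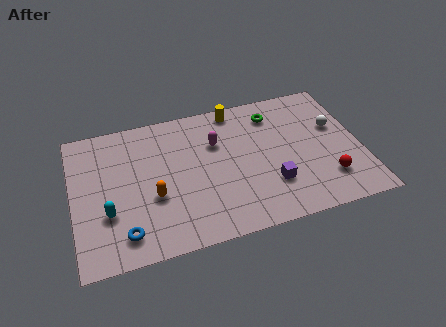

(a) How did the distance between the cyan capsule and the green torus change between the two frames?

+3.4

They were about 5.8 units apart before and 9.2 after — 3.4 units further apart.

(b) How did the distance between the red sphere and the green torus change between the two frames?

+0.4

The distance was about 4.9 in the first image and 5.3 in the second, so they moved 0.4 units further apart.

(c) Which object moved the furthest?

the orange capsule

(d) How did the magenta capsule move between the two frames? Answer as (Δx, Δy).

(-0.4, -1.8)

The magenta capsule started near (7.4, 7.6) and ended near (7.0, 5.8).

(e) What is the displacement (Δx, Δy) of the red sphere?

(2.9, 1.1)

The red sphere was at about (9.2, 1.0) and moved to about (12.1, 2.1).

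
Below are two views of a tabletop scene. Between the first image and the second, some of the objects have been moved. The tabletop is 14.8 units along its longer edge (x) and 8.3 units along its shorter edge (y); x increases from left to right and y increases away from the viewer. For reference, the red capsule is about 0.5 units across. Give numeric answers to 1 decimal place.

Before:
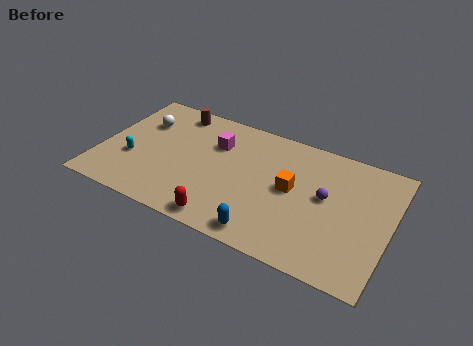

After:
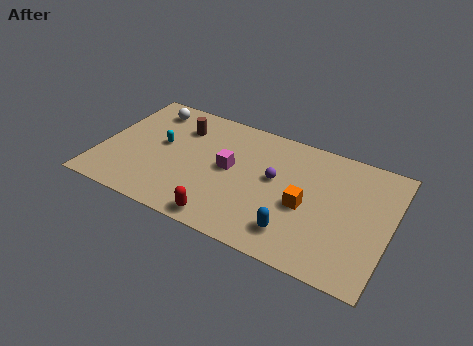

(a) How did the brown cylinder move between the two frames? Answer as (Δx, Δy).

(0.5, -1.0)

The brown cylinder was at about (3.3, 7.2) and moved to about (3.8, 6.2).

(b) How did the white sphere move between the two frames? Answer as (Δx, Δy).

(0.2, 1.1)

From the two frames, the white sphere sits at roughly (1.8, 5.8) before and (2.0, 6.9) after.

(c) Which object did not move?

the red capsule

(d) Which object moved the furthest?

the purple sphere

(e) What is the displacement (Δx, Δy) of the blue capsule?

(1.4, 0.7)

The blue capsule was at about (8.9, 1.0) and moved to about (10.3, 1.7).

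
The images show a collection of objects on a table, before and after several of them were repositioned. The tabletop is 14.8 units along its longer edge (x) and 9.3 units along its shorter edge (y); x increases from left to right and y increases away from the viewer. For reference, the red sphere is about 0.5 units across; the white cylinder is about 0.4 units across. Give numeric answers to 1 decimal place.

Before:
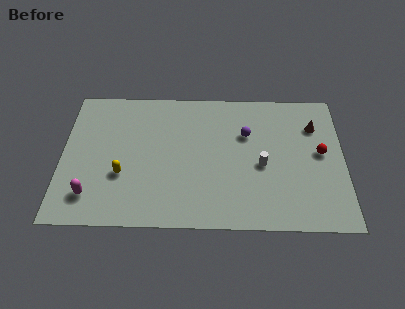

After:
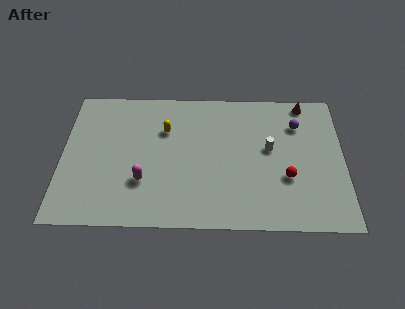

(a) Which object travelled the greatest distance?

the yellow capsule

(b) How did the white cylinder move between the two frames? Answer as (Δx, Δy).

(0.4, 1.1)

The white cylinder was at about (10.5, 4.1) and moved to about (10.9, 5.2).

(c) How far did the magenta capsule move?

2.9

From (1.6, 1.9) to (4.3, 2.9), the magenta capsule covered √(2.7² + 1.0²) ≈ 2.9 units.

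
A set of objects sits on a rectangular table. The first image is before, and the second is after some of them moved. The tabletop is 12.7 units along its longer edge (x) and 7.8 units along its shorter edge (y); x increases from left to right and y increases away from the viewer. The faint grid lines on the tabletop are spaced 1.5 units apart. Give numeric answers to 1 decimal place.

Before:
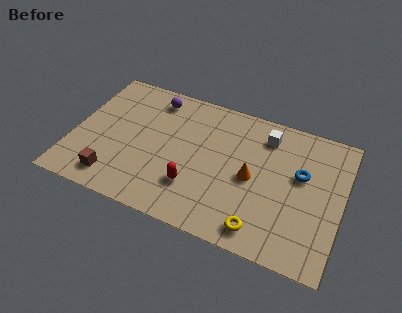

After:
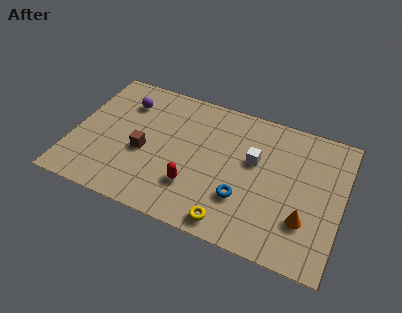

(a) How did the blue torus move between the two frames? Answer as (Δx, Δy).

(-2.5, -2.3)

From the two frames, the blue torus sits at roughly (10.7, 4.7) before and (8.2, 2.4) after.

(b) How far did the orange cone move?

3.0

The orange cone was near (8.5, 3.7) before and (11.1, 2.3) after, so it travelled √(2.6² + 1.4²) ≈ 3.0 units.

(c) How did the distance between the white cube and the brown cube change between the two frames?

-3.1

The distance was about 8.4 in the first image and 5.3 in the second, so they moved 3.1 units closer together.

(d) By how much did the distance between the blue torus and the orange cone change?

+0.5

The distance was about 2.4 in the first image and 2.9 in the second, so they moved 0.5 units further apart.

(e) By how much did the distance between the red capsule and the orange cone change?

+2.2

The distance was about 3.0 in the first image and 5.2 in the second, so they moved 2.2 units further apart.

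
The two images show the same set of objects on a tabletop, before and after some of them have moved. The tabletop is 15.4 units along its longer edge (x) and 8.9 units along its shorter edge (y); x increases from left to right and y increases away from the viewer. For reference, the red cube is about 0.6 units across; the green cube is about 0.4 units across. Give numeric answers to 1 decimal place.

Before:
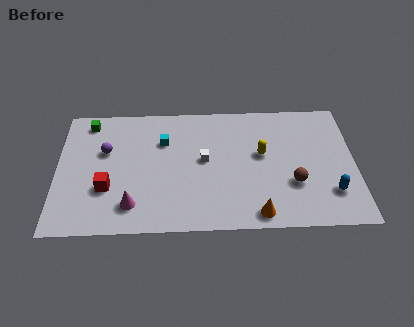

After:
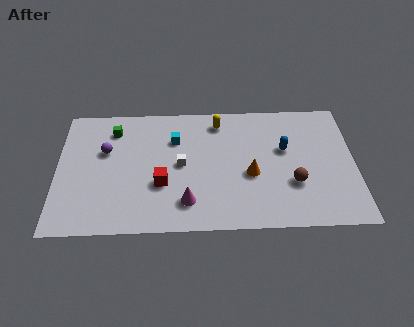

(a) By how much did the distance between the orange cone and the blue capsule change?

-1.5

Before: roughly 4.0 units apart; after: 2.5. That's 1.5 units closer together.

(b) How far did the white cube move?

1.2

The white cube was near (7.6, 4.8) before and (6.4, 4.5) after, so it travelled √(1.2² + 0.3²) ≈ 1.2 units.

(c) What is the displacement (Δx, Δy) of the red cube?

(2.8, 0.2)

The red cube started near (2.6, 3.0) and ended near (5.4, 3.2).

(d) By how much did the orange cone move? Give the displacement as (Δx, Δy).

(-0.3, 2.7)

The orange cone started near (10.3, 1.0) and ended near (10.0, 3.7).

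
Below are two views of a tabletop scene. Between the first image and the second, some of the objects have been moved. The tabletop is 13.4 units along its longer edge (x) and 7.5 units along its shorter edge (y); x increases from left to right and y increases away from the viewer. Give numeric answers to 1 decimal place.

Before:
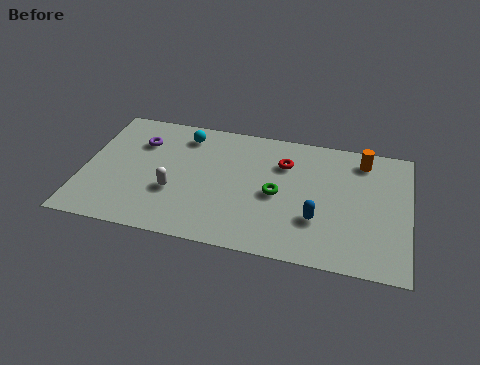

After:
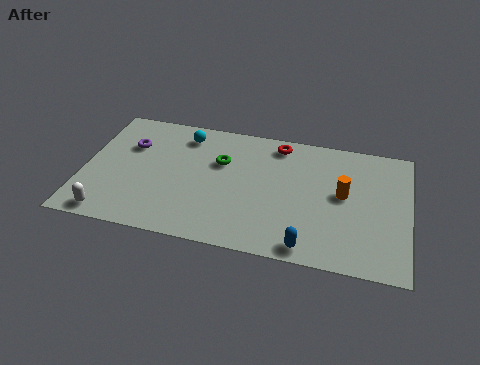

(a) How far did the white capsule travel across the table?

3.1

The white capsule was near (3.8, 2.7) before and (1.3, 0.8) after, so it travelled √(2.5² + 1.9²) ≈ 3.1 units.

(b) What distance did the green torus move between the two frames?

2.8

The green torus was near (8.0, 3.5) before and (5.6, 4.9) after, so it travelled √(2.4² + 1.4²) ≈ 2.8 units.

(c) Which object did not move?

the cyan sphere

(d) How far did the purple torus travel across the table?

0.5

The purple torus was near (2.2, 5.4) before and (1.8, 5.1) after, so it travelled √(0.4² + 0.3²) ≈ 0.5 units.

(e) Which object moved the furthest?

the white capsule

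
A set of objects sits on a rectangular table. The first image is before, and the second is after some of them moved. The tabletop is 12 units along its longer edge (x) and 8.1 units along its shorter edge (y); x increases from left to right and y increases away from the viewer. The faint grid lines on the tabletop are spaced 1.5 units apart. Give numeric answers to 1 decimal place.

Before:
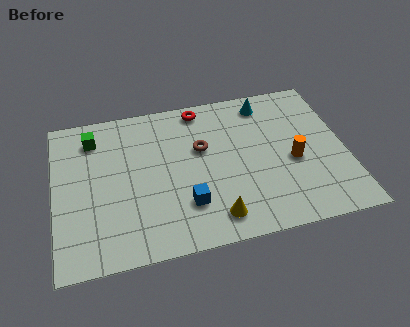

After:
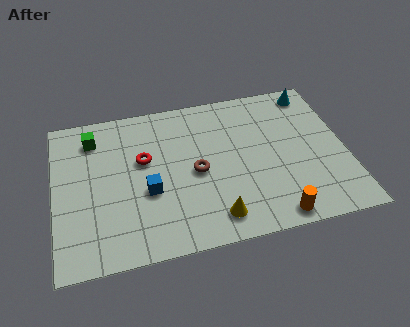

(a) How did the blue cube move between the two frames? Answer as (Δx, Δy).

(-1.5, 1.0)

From the two frames, the blue cube sits at roughly (5.3, 2.2) before and (3.8, 3.2) after.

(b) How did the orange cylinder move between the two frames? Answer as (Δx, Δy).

(-1.0, -2.7)

From the two frames, the orange cylinder sits at roughly (9.8, 3.5) before and (8.8, 0.8) after.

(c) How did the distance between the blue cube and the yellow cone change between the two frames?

+1.8

Before: roughly 1.4 units apart; after: 3.2. That's 1.8 units further apart.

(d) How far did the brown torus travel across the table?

1.2

The brown torus moved from about (6.1, 5.0) to (5.8, 3.8), a distance of √(0.3² + 1.2²) ≈ 1.2.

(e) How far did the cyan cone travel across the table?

2.0

The cyan cone moved from about (8.9, 6.9) to (10.9, 7.1), a distance of √(2.0² + 0.2²) ≈ 2.0.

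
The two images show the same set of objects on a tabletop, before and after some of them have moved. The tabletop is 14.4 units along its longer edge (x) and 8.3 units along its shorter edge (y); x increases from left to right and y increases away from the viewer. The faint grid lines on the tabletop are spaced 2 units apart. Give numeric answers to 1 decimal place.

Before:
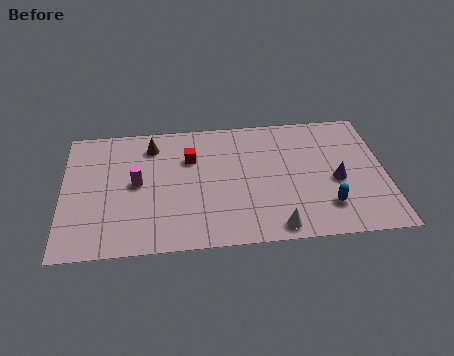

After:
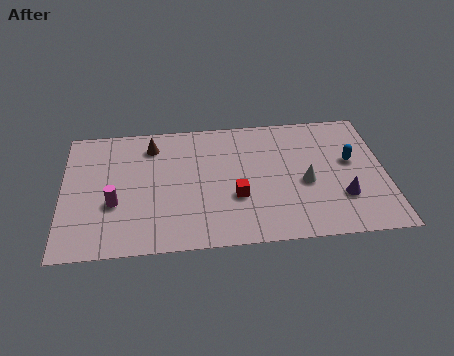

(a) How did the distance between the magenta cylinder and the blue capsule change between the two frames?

+2.0

They were about 8.7 units apart before and 10.7 after — 2.0 units further apart.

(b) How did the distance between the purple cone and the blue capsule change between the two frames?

+0.7

The distance was about 1.7 in the first image and 2.4 in the second, so they moved 0.7 units further apart.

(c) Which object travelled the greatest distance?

the red cube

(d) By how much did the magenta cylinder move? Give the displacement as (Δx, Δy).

(-1.0, -1.2)

The magenta cylinder was at about (3.3, 4.3) and moved to about (2.3, 3.1).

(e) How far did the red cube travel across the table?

3.4

The red cube was near (5.7, 5.7) before and (7.7, 3.0) after, so it travelled √(2.0² + 2.7²) ≈ 3.4 units.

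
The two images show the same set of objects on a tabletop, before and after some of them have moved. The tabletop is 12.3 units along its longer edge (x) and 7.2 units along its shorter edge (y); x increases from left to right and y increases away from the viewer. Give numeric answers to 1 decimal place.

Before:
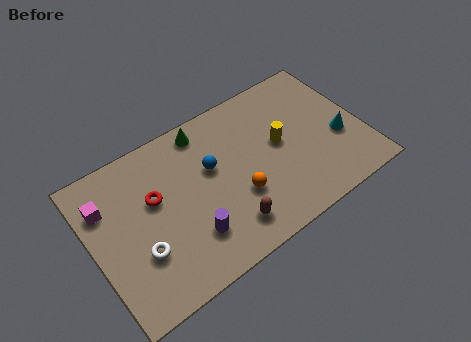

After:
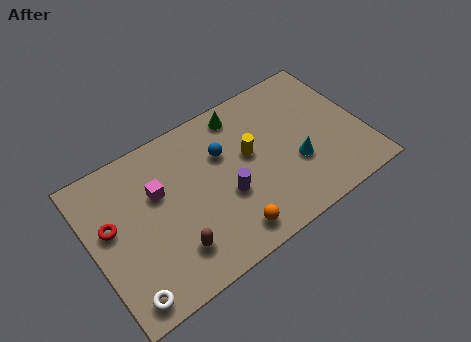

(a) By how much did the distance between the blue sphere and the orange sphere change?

+1.6

The distance was about 2.1 in the first image and 3.7 in the second, so they moved 1.6 units further apart.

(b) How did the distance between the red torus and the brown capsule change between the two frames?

-0.6

Before: roughly 4.1 units apart; after: 3.5. That's 0.6 units closer together.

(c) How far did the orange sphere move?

1.6

The orange sphere was near (6.4, 2.5) before and (5.7, 1.1) after, so it travelled √(0.7² + 1.4²) ≈ 1.6 units.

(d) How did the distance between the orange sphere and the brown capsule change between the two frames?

+1.2

They were about 1.3 units apart before and 2.5 after — 1.2 units further apart.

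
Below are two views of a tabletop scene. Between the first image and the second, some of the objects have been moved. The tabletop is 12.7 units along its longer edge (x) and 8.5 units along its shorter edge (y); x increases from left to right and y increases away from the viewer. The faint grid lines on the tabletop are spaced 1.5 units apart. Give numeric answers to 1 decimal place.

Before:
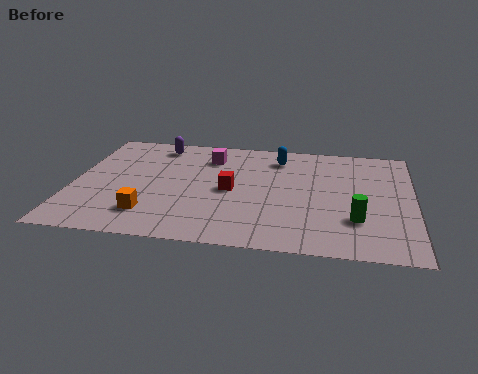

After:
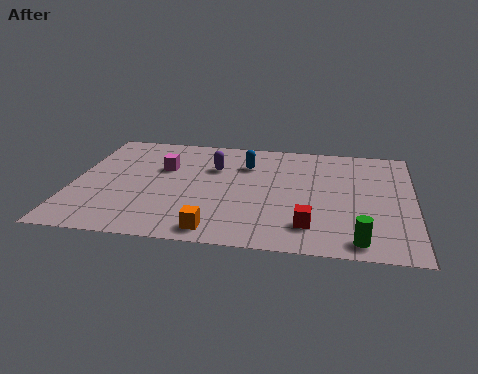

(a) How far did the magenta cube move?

2.0

The magenta cube moved from about (5.0, 6.6) to (3.3, 5.5), a distance of √(1.7² + 1.1²) ≈ 2.0.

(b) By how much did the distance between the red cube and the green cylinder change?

-3.0

The distance was about 5.0 in the first image and 2.0 in the second, so they moved 3.0 units closer together.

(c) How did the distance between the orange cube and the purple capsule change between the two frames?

-0.6

They were about 5.4 units apart before and 4.8 after — 0.6 units closer together.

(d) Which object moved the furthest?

the red cube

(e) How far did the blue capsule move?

1.4

From (7.6, 6.9) to (6.4, 6.2), the blue capsule covered √(1.2² + 0.7²) ≈ 1.4 units.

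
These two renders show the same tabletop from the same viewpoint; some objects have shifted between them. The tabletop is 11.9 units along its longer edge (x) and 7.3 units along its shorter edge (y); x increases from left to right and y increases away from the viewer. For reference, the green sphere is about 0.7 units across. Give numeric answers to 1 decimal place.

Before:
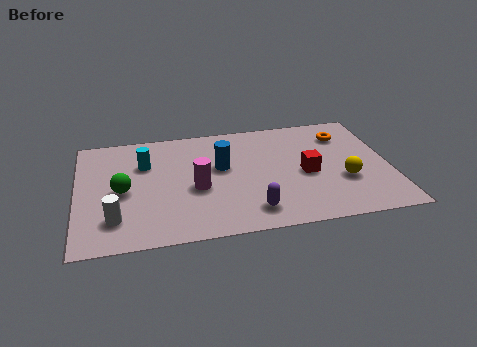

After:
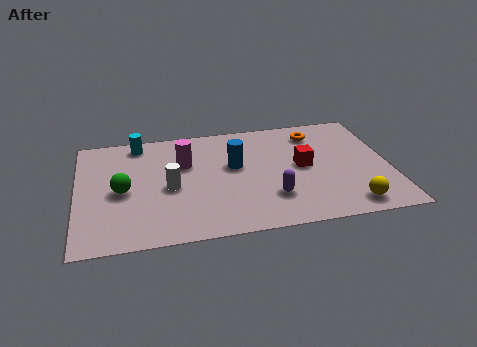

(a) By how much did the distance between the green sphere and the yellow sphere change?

+0.4

Before: roughly 8.4 units apart; after: 8.8. That's 0.4 units further apart.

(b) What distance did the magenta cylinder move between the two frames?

1.7

From (4.5, 3.1) to (4.1, 4.8), the magenta cylinder covered √(0.4² + 1.7²) ≈ 1.7 units.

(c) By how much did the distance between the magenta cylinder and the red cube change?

+0.4

Before: roughly 4.2 units apart; after: 4.6. That's 0.4 units further apart.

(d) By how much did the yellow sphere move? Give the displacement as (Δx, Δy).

(0.1, -1.6)

The yellow sphere was at about (10.1, 2.6) and moved to about (10.2, 1.0).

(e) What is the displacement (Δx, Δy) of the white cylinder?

(2.1, 1.6)

The white cylinder started near (1.4, 1.7) and ended near (3.5, 3.3).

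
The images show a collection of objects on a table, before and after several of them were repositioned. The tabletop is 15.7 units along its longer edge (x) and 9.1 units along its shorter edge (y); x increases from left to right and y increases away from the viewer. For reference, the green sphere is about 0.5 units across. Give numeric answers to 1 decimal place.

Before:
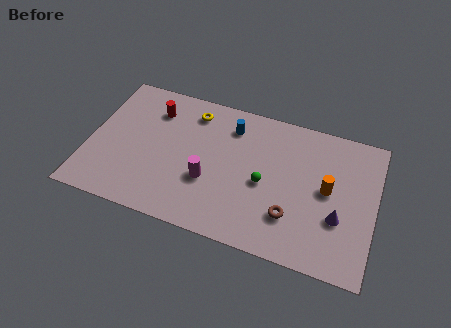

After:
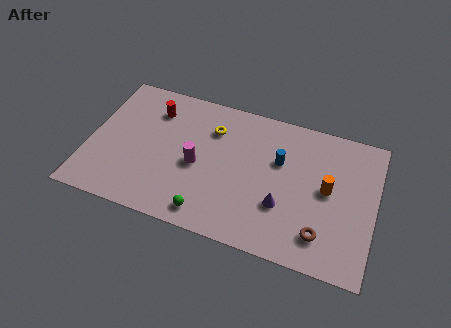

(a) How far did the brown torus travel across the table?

1.8

From (11.3, 2.5) to (13.0, 1.9), the brown torus covered √(1.7² + 0.6²) ≈ 1.8 units.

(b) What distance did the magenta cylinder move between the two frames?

1.1

From (6.7, 3.3) to (6.0, 4.1), the magenta cylinder covered √(0.7² + 0.8²) ≈ 1.1 units.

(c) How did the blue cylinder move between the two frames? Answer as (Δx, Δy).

(2.8, -1.4)

The blue cylinder was at about (7.6, 7.2) and moved to about (10.4, 5.8).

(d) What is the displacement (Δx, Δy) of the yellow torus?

(1.2, -0.8)

The yellow torus started near (5.4, 7.5) and ended near (6.6, 6.7).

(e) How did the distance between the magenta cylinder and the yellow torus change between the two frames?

-1.7

The distance was about 4.4 in the first image and 2.7 in the second, so they moved 1.7 units closer together.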